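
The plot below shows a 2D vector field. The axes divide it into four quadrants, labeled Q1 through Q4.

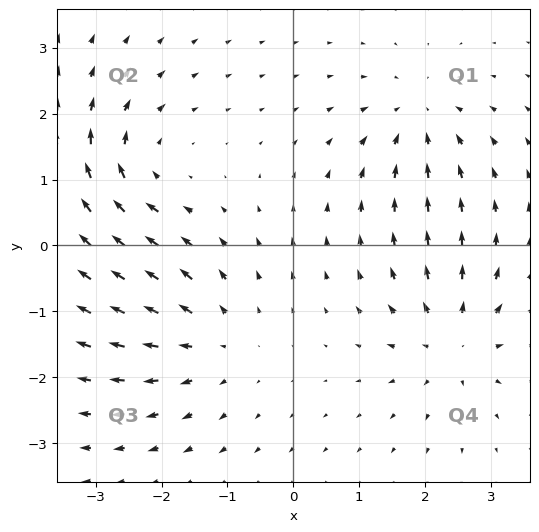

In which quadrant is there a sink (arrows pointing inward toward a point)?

The sink sits at approximately (1.9, 1.9), which lies in quadrant Q1. The divergence there is about -3, negative as expected for a sink.

Q1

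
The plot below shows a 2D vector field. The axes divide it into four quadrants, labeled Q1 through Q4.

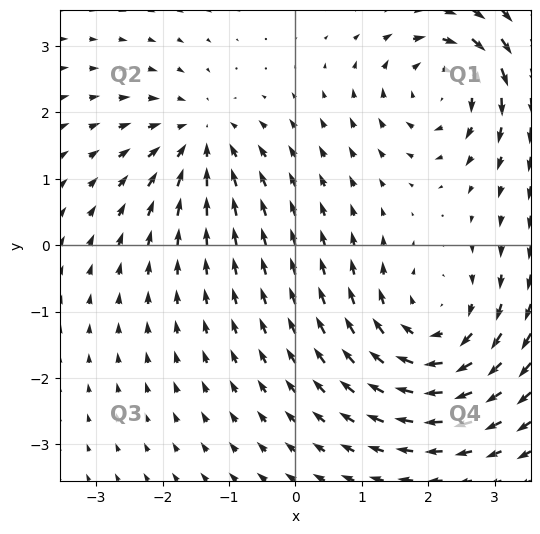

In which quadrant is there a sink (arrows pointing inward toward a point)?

Q2

The sink sits at approximately (-1.4, 1.6), which lies in quadrant Q2. The divergence there is about -4, negative as expected for a sink.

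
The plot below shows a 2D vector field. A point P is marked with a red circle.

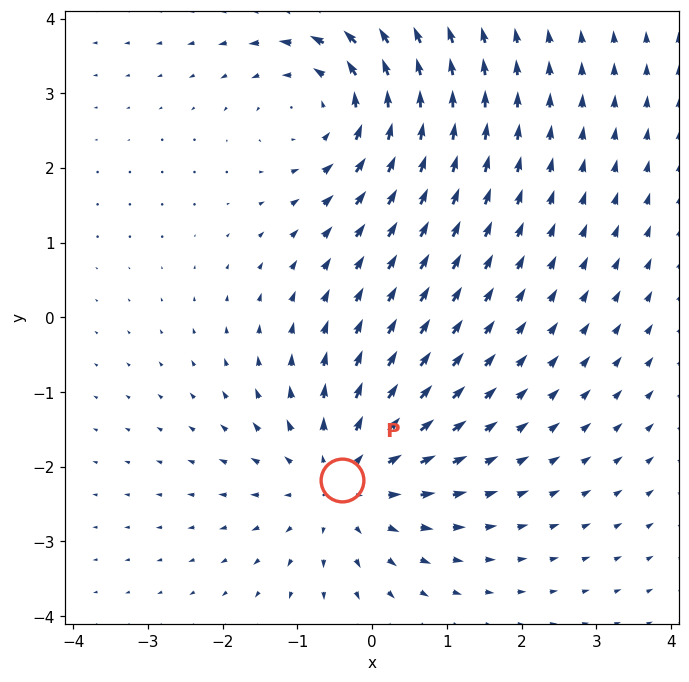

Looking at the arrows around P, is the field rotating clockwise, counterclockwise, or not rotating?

not rotating

Near P at (-0.4, -2.2) the arrows show no circulation. The curl there is ≈0.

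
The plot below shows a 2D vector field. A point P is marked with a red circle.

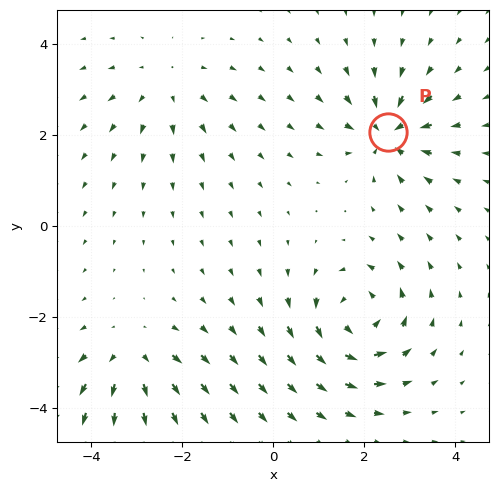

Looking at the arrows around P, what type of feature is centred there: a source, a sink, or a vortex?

sink

At P (2.5, 2.1) the arrows converge inward. Divergence about -6, curl ≈0 — negative divergence with near-zero curl is a sink.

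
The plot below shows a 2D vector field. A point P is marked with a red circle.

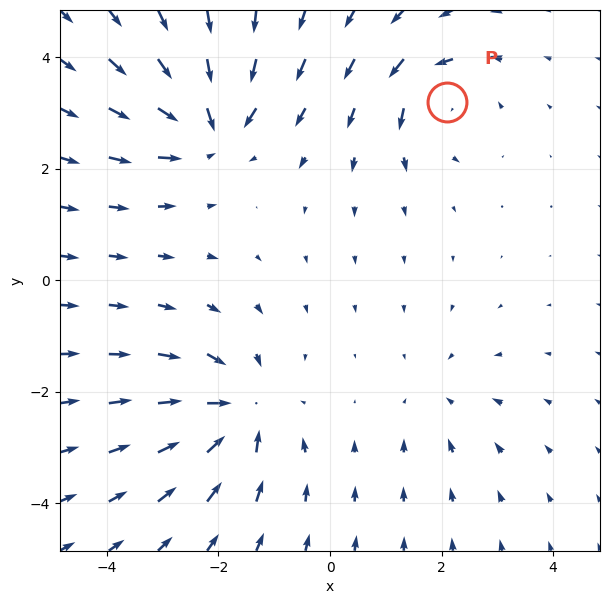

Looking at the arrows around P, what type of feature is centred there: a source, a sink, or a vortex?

vortex

At P (2.1, 3.2) the arrows circulate counterclockwise. Divergence ≈0, curl about +5 — near-zero divergence with nonzero curl is a vortex.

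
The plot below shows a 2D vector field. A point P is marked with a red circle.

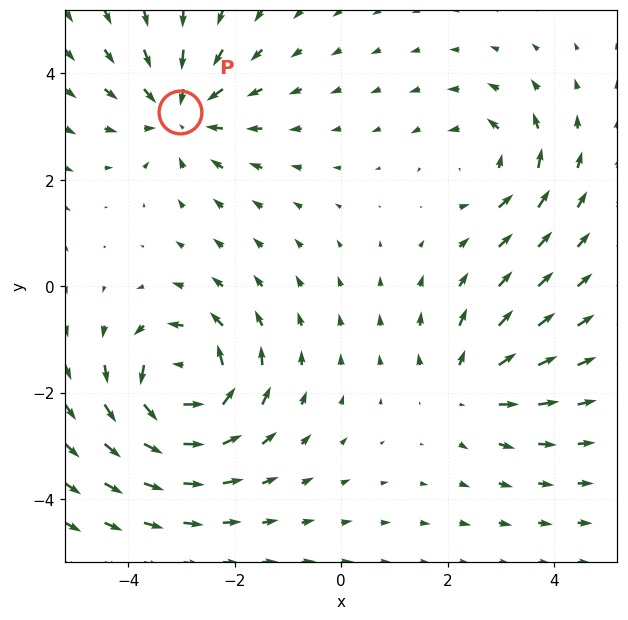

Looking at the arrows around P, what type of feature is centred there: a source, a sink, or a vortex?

At P (-3.0, 3.3) the arrows converge inward. Divergence about -4, curl ≈0 — negative divergence with near-zero curl is a sink.

sink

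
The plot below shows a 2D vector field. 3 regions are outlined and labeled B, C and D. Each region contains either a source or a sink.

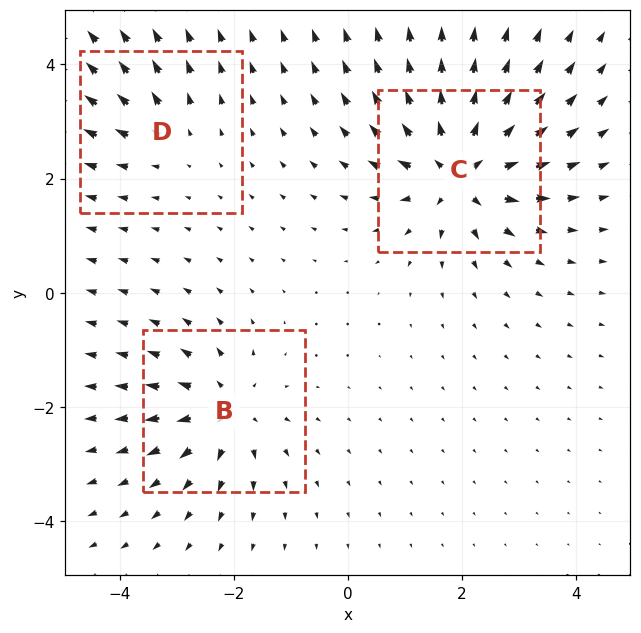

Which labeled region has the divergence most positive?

Divergence at each region's feature centre — B: about +4, C: about +6, D: about +2. Region C is most positive.

C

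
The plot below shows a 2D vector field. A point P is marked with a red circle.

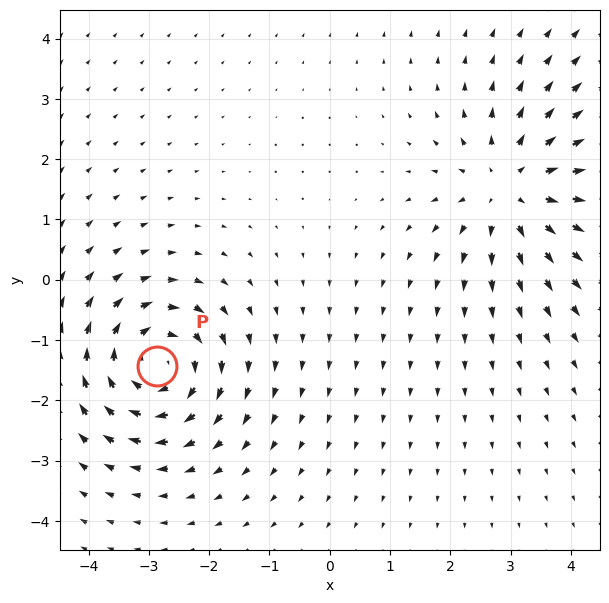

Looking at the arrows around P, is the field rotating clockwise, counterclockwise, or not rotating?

Near P at (-2.9, -1.4) the arrows circulate clockwise. The curl (z-component) there is about -5; negative curl means clockwise rotation.

clockwise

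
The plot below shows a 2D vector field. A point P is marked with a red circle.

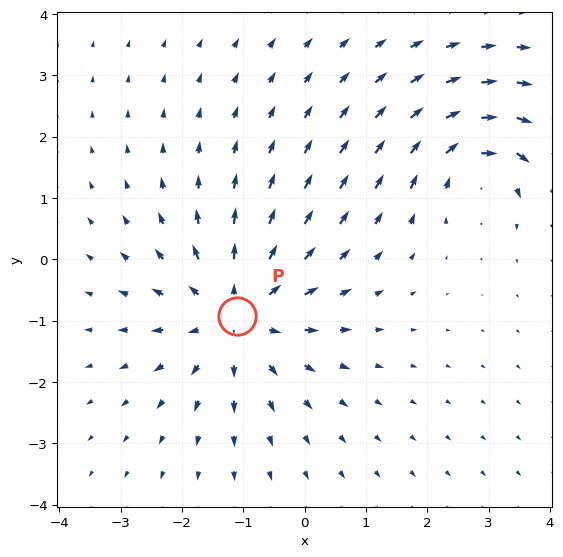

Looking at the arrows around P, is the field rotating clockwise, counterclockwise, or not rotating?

Near P at (-1.1, -0.9) the arrows show no circulation. The curl there is ≈0.

not rotating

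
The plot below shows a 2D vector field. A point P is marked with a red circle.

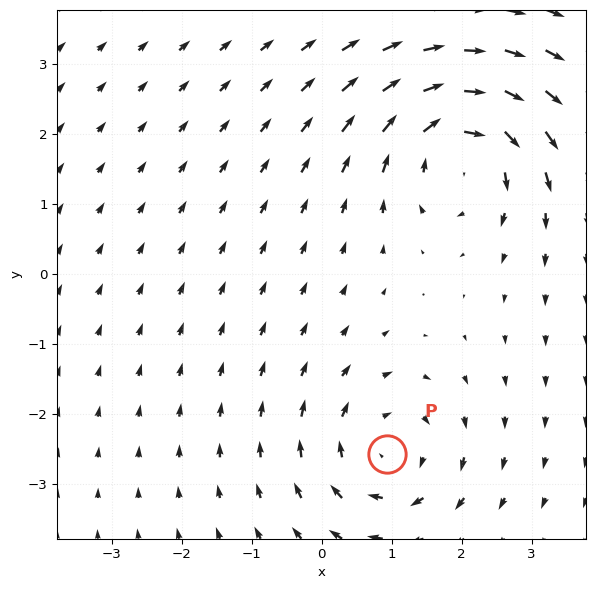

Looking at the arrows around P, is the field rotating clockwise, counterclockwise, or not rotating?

clockwise

Near P at (0.9, -2.6) the arrows circulate clockwise. The curl (z-component) there is about -3; negative curl means clockwise rotation.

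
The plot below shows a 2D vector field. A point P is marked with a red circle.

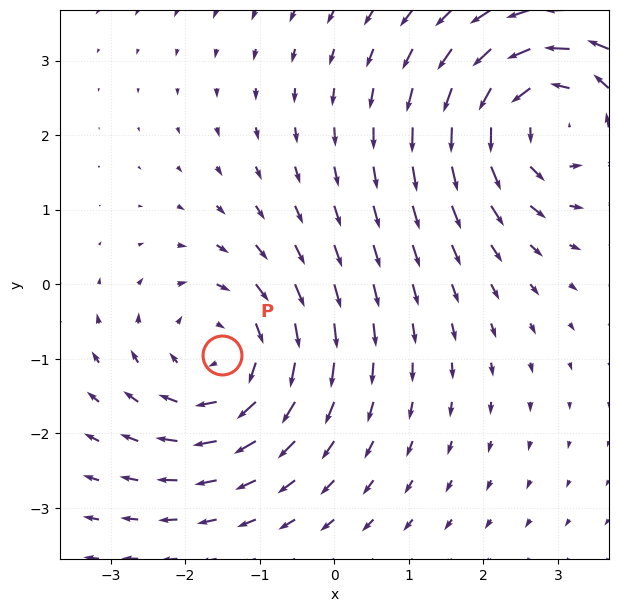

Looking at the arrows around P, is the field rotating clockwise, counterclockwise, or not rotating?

Near P at (-1.5, -1.0) the arrows circulate clockwise. The curl (z-component) there is about -3; negative curl means clockwise rotation.

clockwise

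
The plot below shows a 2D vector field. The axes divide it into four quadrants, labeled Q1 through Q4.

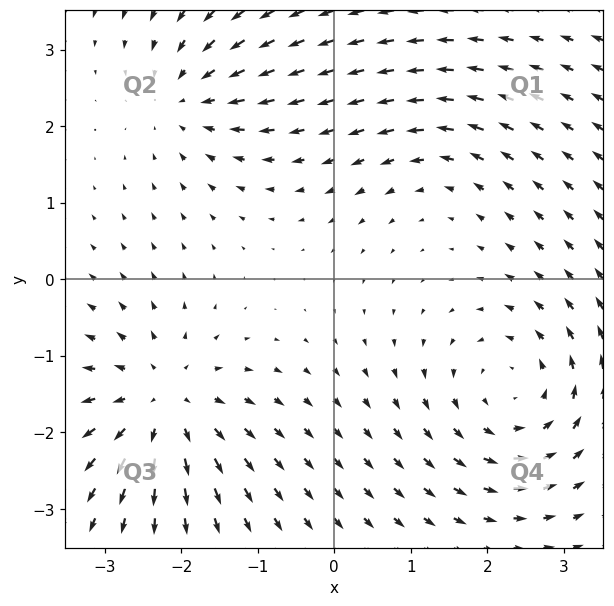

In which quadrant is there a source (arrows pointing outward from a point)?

The source sits at approximately (-2.2, -1.6), which lies in quadrant Q3. The divergence there is about +5, positive as expected for a source.

Q3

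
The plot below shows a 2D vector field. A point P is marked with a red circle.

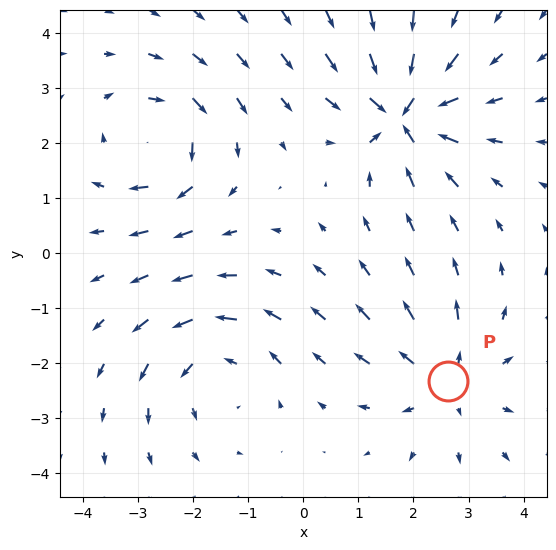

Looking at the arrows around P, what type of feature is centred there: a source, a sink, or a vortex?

At P (2.6, -2.3) the arrows spread outward. Divergence about +3, curl ≈0 — positive divergence with near-zero curl is a source.

source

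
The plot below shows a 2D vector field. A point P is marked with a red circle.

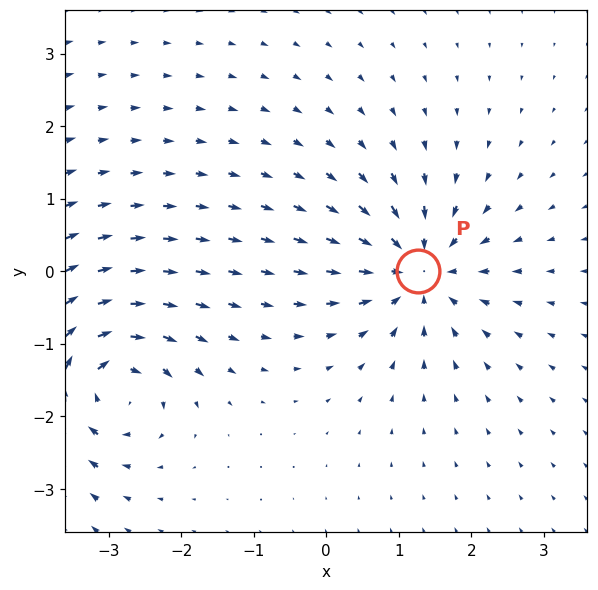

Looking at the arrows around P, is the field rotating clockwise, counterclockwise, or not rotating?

not rotating

Near P at (1.3, 0.0) the arrows show no circulation. The curl there is ≈0.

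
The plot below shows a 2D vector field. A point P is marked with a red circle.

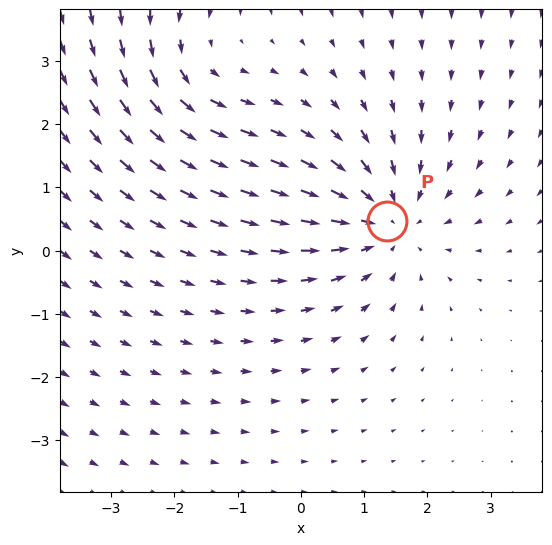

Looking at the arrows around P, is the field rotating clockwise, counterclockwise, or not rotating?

Near P at (1.4, 0.5) the arrows show no circulation. The curl there is ≈0.

not rotating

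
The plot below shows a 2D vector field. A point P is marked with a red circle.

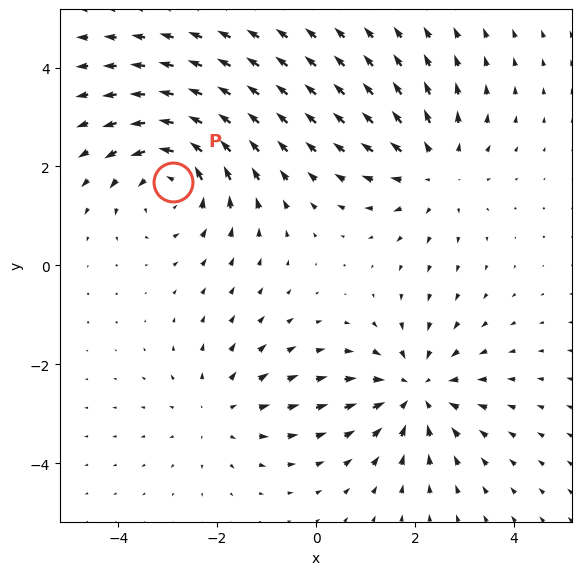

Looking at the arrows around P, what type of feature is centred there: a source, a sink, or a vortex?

At P (-2.9, 1.7) the arrows circulate counterclockwise. Divergence ≈0, curl about +4 — near-zero divergence with nonzero curl is a vortex.

vortex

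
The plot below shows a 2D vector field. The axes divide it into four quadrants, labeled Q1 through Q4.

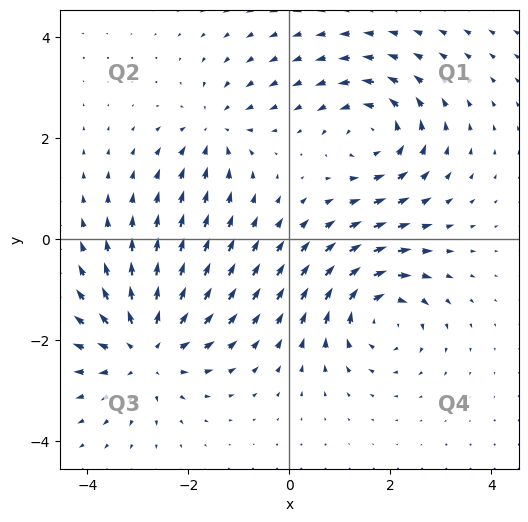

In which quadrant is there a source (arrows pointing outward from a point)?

The source sits at approximately (-2.8, -2.2), which lies in quadrant Q3. The divergence there is about +4, positive as expected for a source.

Q3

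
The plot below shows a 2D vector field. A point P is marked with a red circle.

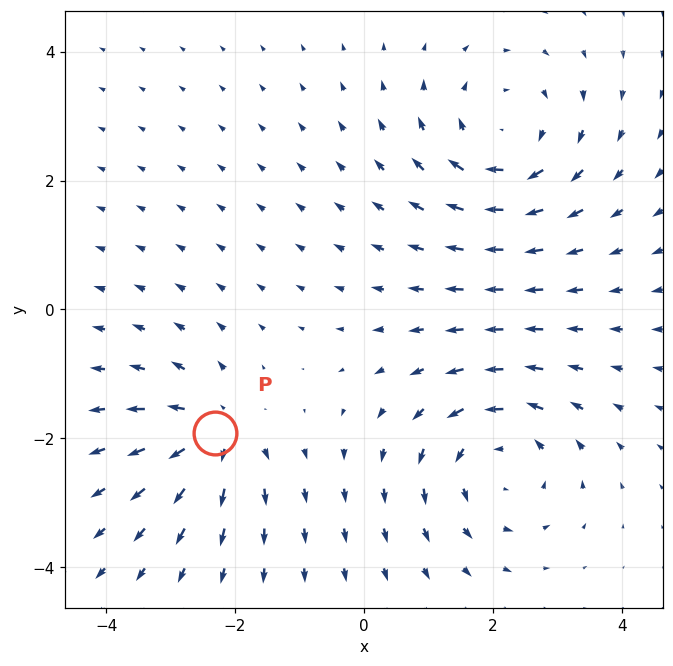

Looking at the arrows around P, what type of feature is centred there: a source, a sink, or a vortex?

At P (-2.3, -1.9) the arrows spread outward. Divergence about +5, curl ≈0 — positive divergence with near-zero curl is a source.

source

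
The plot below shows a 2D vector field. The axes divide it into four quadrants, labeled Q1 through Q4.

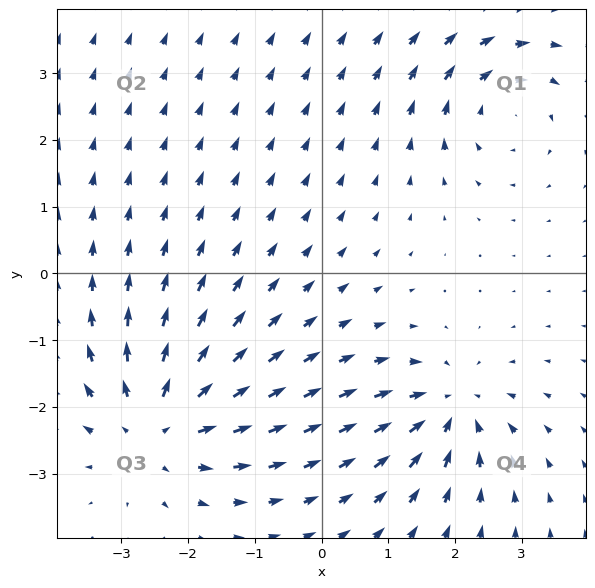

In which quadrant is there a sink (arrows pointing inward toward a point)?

The sink sits at approximately (1.9, -2.0), which lies in quadrant Q4. The divergence there is about -4, negative as expected for a sink.

Q4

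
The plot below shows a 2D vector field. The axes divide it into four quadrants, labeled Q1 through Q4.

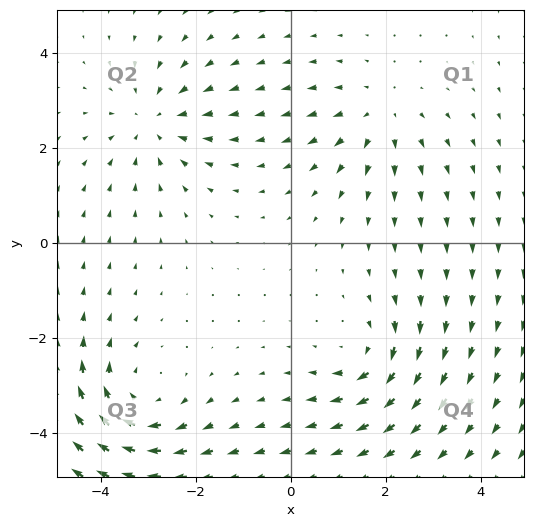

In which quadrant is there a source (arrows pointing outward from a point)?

The source sits at approximately (1.8, 2.7), which lies in quadrant Q1. The divergence there is about +3, positive as expected for a source.

Q1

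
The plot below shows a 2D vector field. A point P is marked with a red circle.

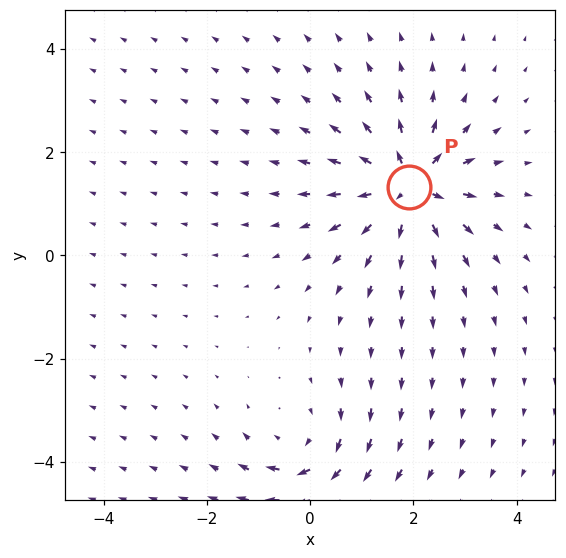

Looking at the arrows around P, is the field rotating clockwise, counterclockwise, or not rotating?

not rotating

Near P at (1.9, 1.3) the arrows show no circulation. The curl there is ≈0.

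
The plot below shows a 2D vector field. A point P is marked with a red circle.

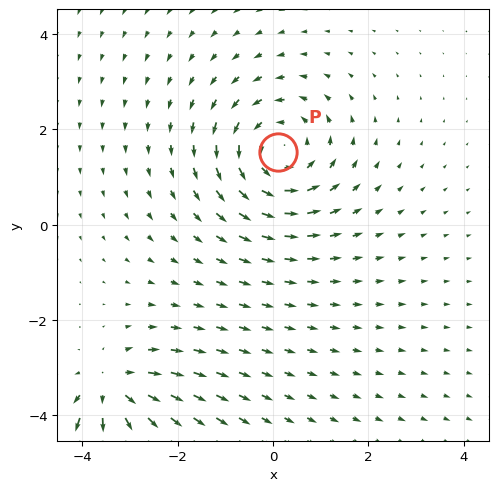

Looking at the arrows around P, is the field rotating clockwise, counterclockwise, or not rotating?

Near P at (0.1, 1.5) the arrows circulate counterclockwise. The curl (z-component) there is about +3; positive curl means counterclockwise rotation.

counterclockwise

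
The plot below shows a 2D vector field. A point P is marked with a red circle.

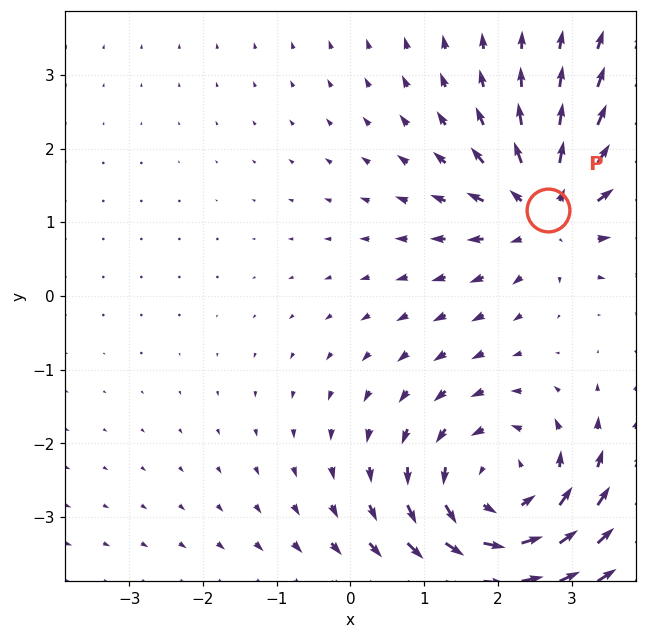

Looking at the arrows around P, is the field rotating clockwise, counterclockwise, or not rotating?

not rotating

Near P at (2.7, 1.2) the arrows show no circulation. The curl there is ≈0.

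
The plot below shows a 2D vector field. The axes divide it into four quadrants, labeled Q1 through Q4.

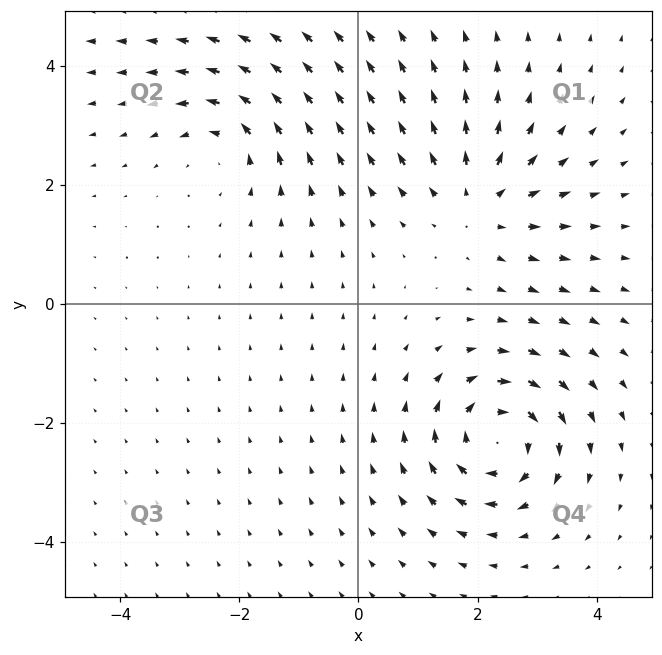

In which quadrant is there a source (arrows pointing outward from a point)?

The source sits at approximately (2.0, 1.7), which lies in quadrant Q1. The divergence there is about +3, positive as expected for a source.

Q1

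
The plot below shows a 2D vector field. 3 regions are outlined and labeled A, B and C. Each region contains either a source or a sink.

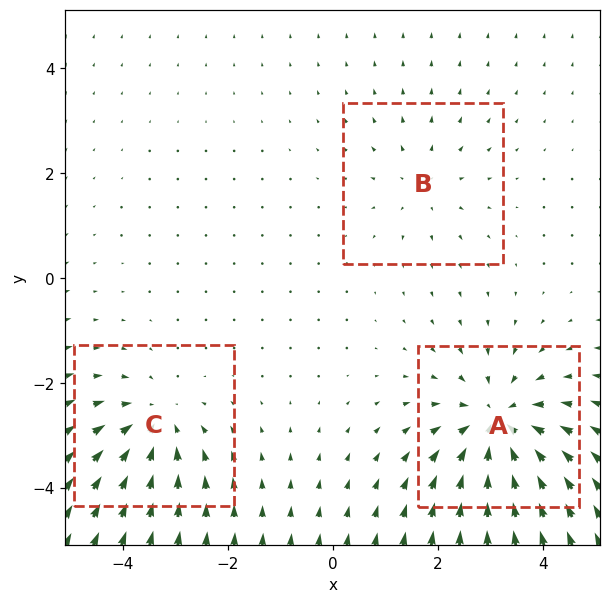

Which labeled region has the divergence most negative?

A

Divergence at each region's feature centre — A: about -5, B: about +2, C: about -3. Region A is most negative.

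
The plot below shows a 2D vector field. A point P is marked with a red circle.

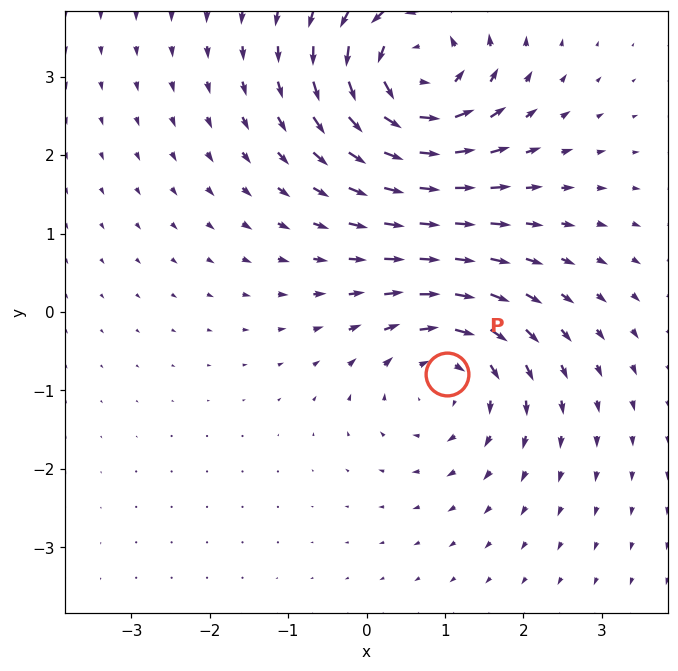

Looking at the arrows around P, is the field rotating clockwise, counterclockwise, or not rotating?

Near P at (1.0, -0.8) the arrows circulate clockwise. The curl (z-component) there is about -3; negative curl means clockwise rotation.

clockwise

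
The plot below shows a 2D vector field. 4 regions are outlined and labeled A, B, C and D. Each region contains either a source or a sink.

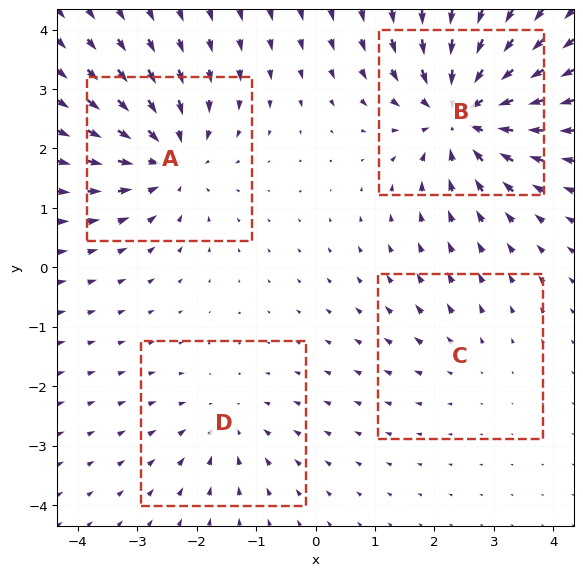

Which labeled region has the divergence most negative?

B

Divergence at each region's feature centre — A: about -5, B: about -7, C: about +2, D: about -3. Region B is most negative.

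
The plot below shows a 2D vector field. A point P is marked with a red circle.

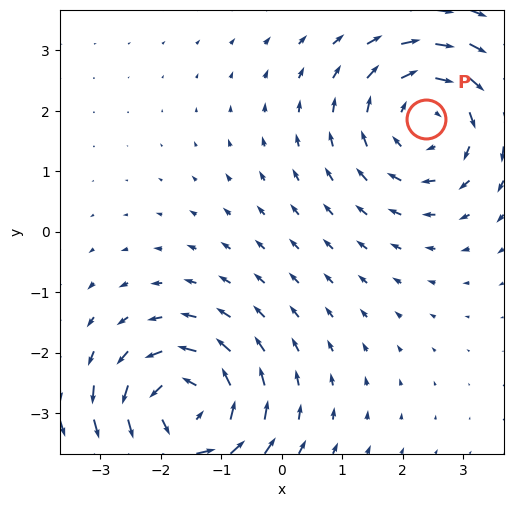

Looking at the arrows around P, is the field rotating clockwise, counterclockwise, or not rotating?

clockwise

Near P at (2.4, 1.9) the arrows circulate clockwise. The curl (z-component) there is about -3; negative curl means clockwise rotation.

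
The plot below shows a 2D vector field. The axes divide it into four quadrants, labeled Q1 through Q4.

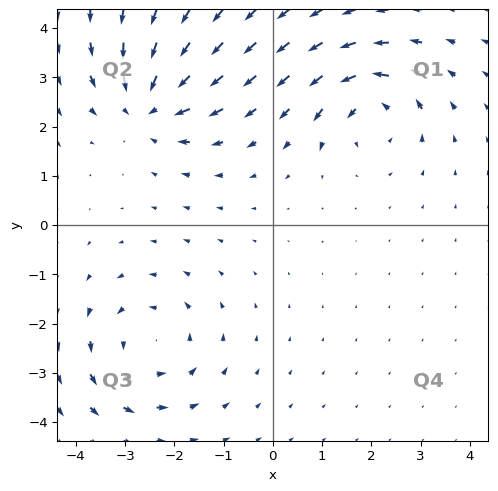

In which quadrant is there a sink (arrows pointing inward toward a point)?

The sink sits at approximately (-2.5, 2.4), which lies in quadrant Q2. The divergence there is about -5, negative as expected for a sink.

Q2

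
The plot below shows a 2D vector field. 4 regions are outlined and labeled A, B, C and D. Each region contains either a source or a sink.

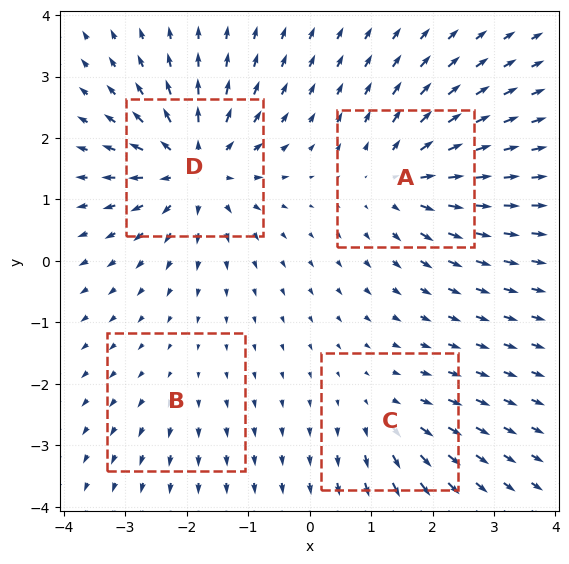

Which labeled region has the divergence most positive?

Divergence at each region's feature centre — A: about +6, B: about +2, C: about +4, D: about +9. Region D is most positive.

D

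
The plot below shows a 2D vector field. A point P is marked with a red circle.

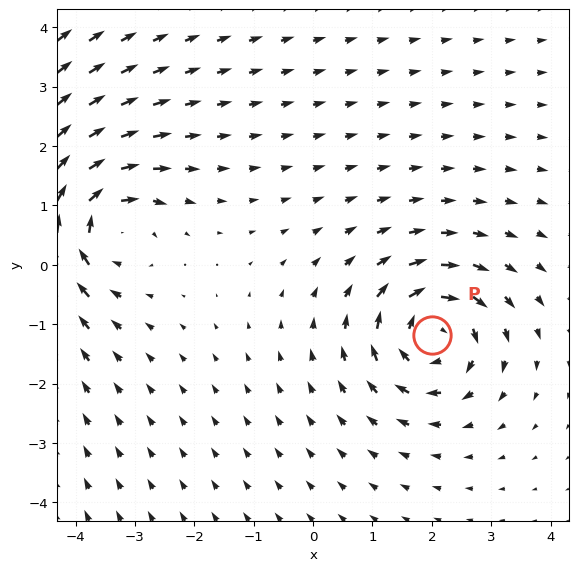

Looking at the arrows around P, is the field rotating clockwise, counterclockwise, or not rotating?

clockwise

Near P at (2.0, -1.2) the arrows circulate clockwise. The curl (z-component) there is about -6; negative curl means clockwise rotation.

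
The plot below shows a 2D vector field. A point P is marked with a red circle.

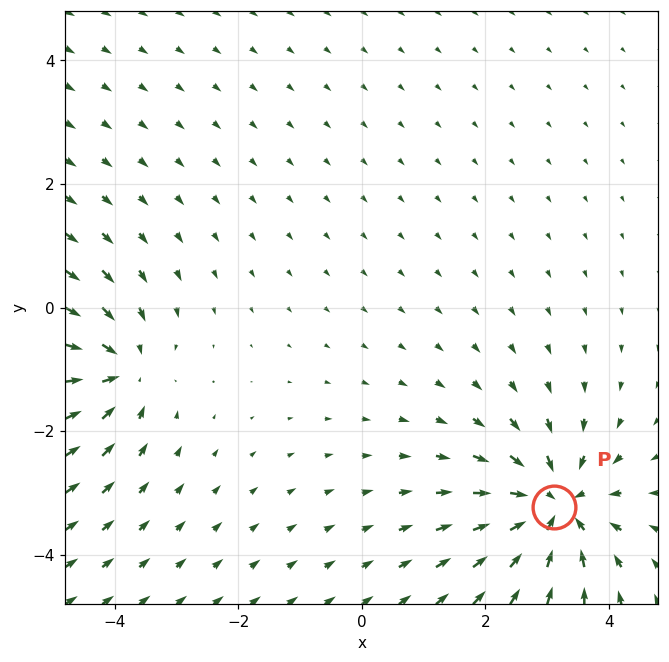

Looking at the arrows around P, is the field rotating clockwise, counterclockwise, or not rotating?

not rotating

Near P at (3.1, -3.2) the arrows show no circulation. The curl there is ≈0.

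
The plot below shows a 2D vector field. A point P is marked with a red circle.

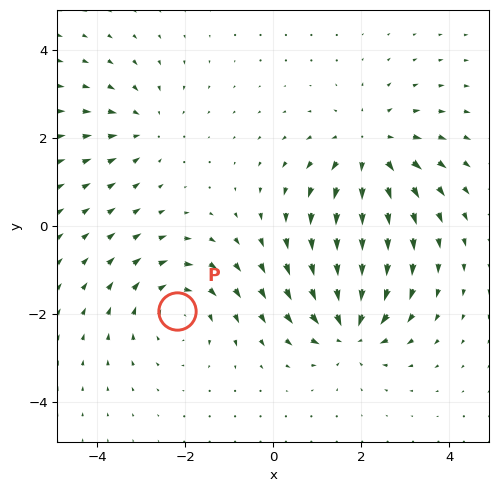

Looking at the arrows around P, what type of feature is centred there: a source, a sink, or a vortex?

vortex

At P (-2.2, -1.9) the arrows circulate clockwise. Divergence ≈0, curl about -3 — near-zero divergence with nonzero curl is a vortex.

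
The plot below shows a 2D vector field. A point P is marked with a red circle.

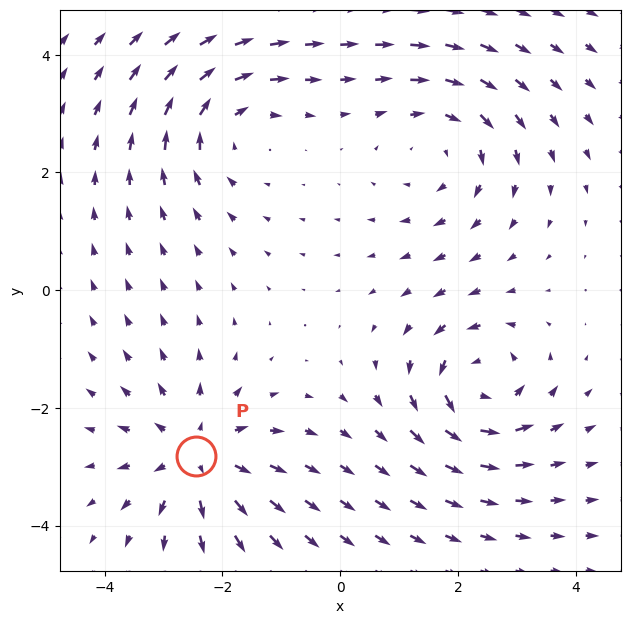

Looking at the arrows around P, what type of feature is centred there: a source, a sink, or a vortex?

source

At P (-2.4, -2.8) the arrows spread outward. Divergence about +5, curl ≈0 — positive divergence with near-zero curl is a source.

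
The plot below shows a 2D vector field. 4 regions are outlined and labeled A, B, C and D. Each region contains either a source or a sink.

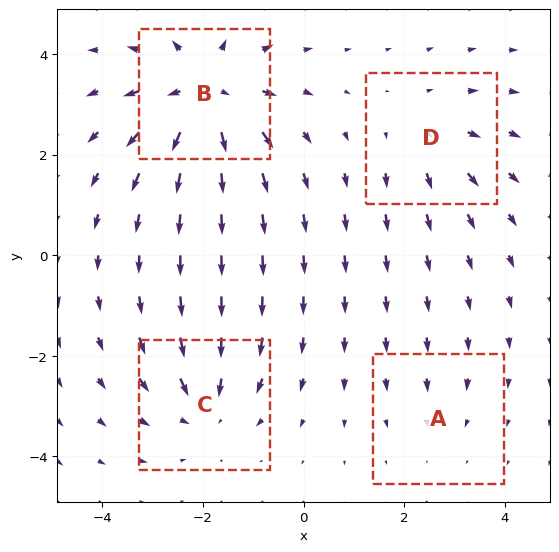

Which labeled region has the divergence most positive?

B

Divergence at each region's feature centre — A: about -2, B: about +6, C: about -4, D: about +3. Region B is most positive.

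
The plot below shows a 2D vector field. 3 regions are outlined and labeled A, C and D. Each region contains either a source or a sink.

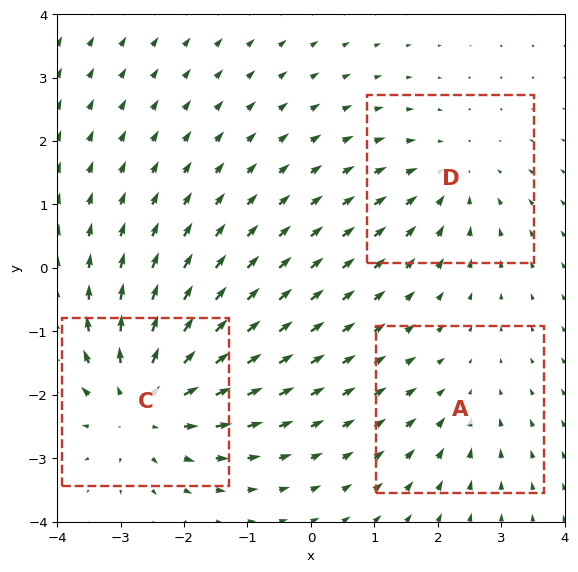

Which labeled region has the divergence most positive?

C

Divergence at each region's feature centre — A: about -2, C: about +4, D: about -3. Region C is most positive.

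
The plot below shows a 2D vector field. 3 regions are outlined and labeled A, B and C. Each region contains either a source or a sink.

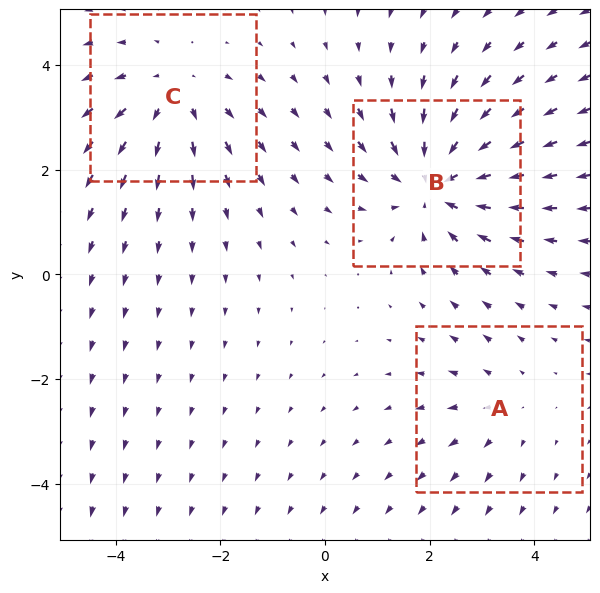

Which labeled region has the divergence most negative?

B

Divergence at each region's feature centre — A: about +2, B: about -4, C: about +3. Region B is most negative.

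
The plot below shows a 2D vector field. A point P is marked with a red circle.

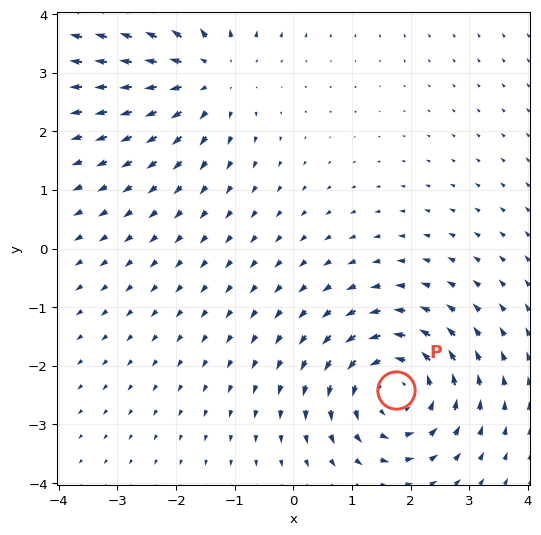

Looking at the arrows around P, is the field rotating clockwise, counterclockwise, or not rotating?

counterclockwise

Near P at (1.8, -2.4) the arrows circulate counterclockwise. The curl (z-component) there is about +4; positive curl means counterclockwise rotation.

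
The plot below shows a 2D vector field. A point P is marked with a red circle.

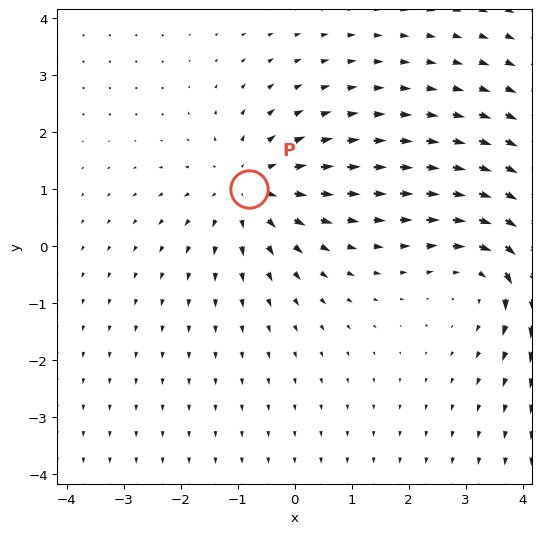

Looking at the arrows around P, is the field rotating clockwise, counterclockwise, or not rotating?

Near P at (-0.8, 1.0) the arrows show no circulation. The curl there is ≈0.

not rotating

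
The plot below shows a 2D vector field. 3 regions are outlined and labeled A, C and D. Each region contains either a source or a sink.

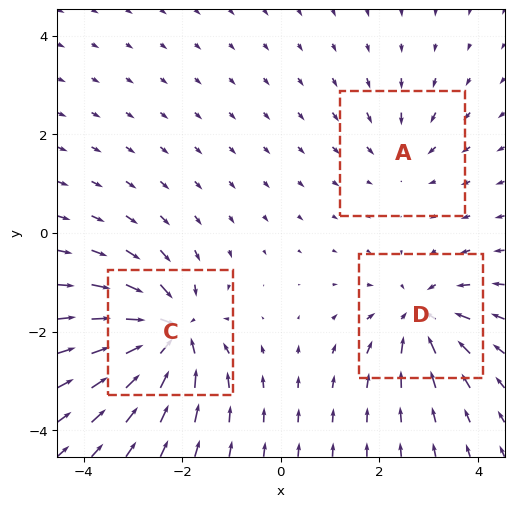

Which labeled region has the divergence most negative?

Divergence at each region's feature centre — A: about -2, C: about -6, D: about -4. Region C is most negative.

C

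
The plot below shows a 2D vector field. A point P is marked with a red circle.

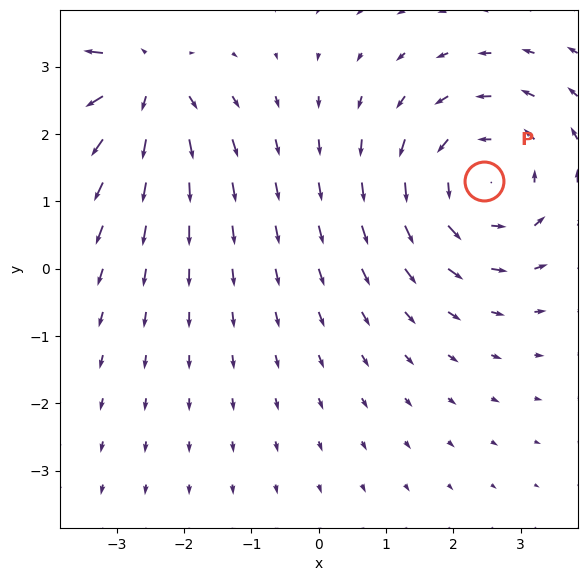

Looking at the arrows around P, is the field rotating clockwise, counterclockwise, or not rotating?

Near P at (2.5, 1.3) the arrows circulate counterclockwise. The curl (z-component) there is about +4; positive curl means counterclockwise rotation.

counterclockwise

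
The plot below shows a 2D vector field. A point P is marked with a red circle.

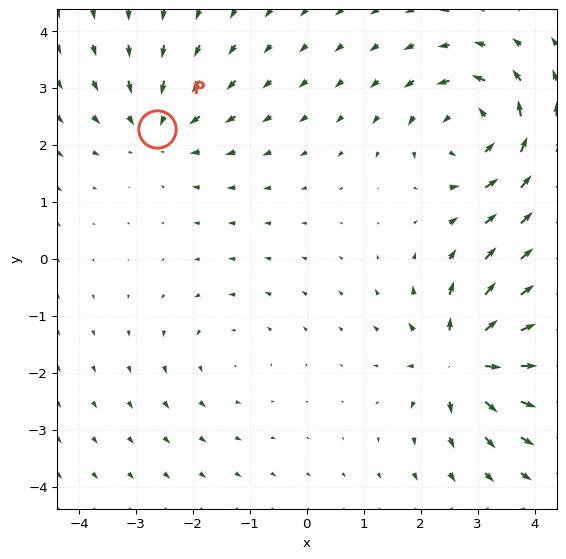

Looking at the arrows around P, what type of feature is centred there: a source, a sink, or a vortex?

sink

At P (-2.6, 2.3) the arrows converge inward. Divergence about -4, curl ≈0 — negative divergence with near-zero curl is a sink.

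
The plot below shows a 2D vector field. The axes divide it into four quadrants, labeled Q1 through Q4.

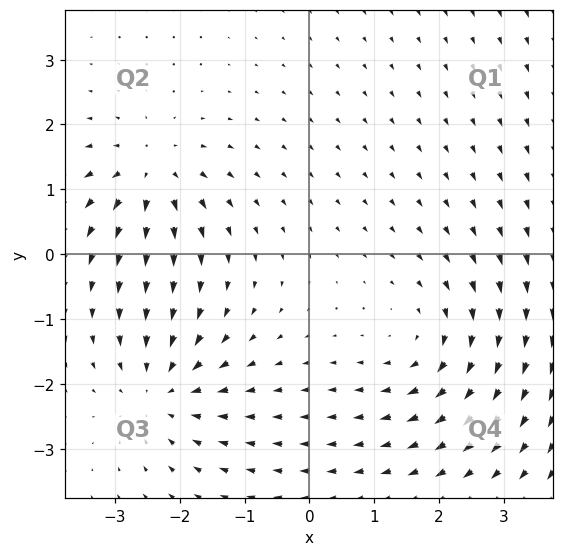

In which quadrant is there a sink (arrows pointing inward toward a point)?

Q3

The sink sits at approximately (-2.3, -2.1), which lies in quadrant Q3. The divergence there is about -4, negative as expected for a sink.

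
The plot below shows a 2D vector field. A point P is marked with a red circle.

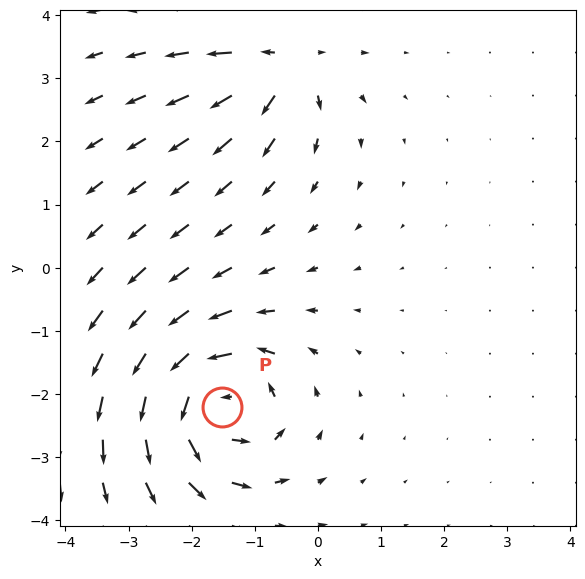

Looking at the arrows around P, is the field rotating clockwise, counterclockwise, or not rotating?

counterclockwise

Near P at (-1.5, -2.2) the arrows circulate counterclockwise. The curl (z-component) there is about +6; positive curl means counterclockwise rotation.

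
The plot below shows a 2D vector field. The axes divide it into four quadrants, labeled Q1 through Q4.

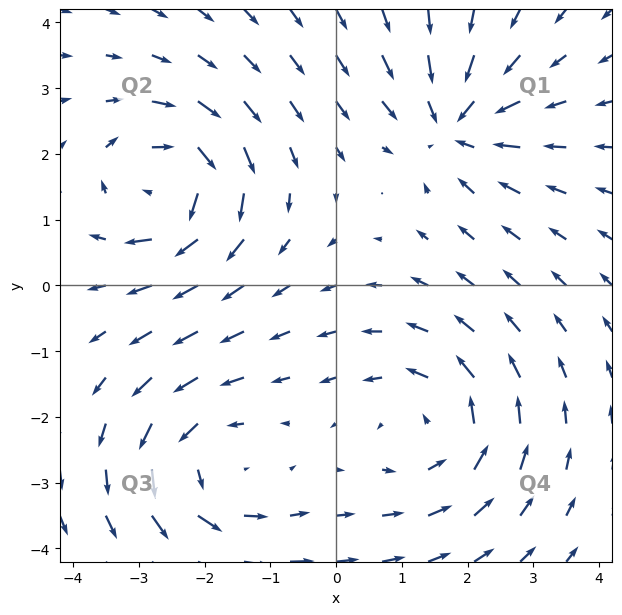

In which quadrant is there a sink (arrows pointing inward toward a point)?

Q1

The sink sits at approximately (1.8, 2.4), which lies in quadrant Q1. The divergence there is about -5, negative as expected for a sink.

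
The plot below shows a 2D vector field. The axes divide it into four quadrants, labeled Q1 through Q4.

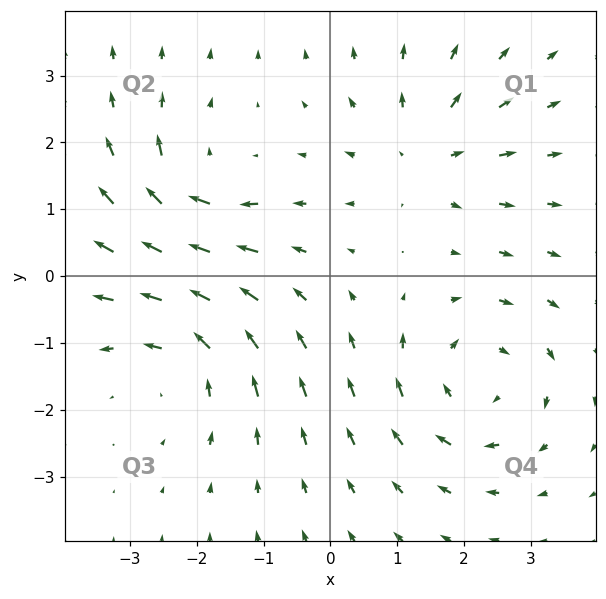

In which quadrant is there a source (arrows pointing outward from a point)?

The source sits at approximately (1.4, 1.8), which lies in quadrant Q1. The divergence there is about +3, positive as expected for a source.

Q1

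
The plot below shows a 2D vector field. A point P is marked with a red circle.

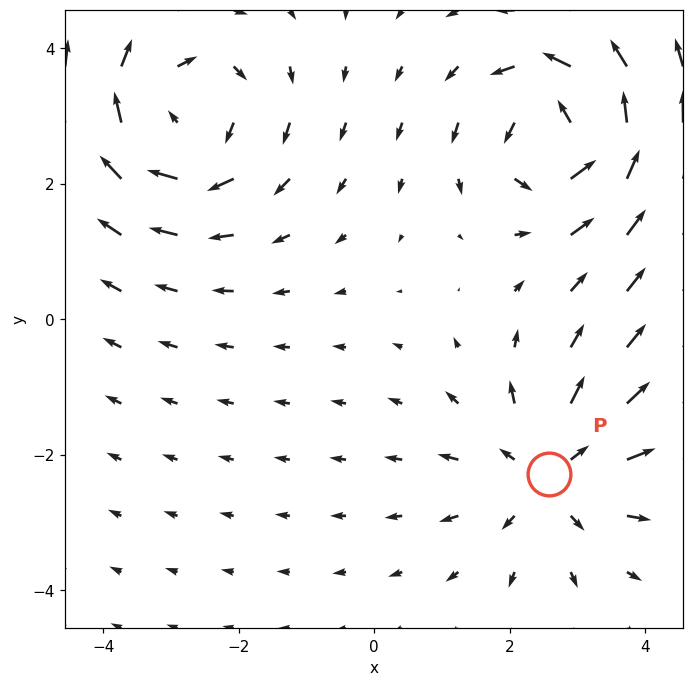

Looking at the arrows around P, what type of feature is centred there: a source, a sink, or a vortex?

At P (2.6, -2.3) the arrows spread outward. Divergence about +4, curl ≈0 — positive divergence with near-zero curl is a source.

source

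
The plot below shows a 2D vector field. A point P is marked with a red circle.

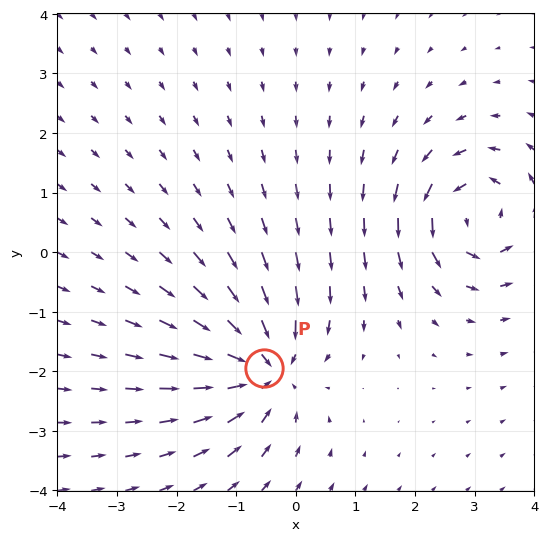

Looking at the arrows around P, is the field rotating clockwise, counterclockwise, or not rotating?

Near P at (-0.5, -1.9) the arrows show no circulation. The curl there is ≈0.

not rotating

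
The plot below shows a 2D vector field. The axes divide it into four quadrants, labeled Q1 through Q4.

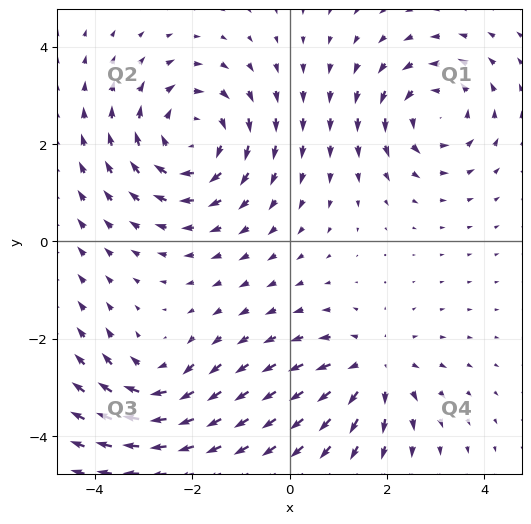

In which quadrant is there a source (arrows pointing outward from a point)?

The source sits at approximately (1.7, -2.6), which lies in quadrant Q4. The divergence there is about +3, positive as expected for a source.

Q4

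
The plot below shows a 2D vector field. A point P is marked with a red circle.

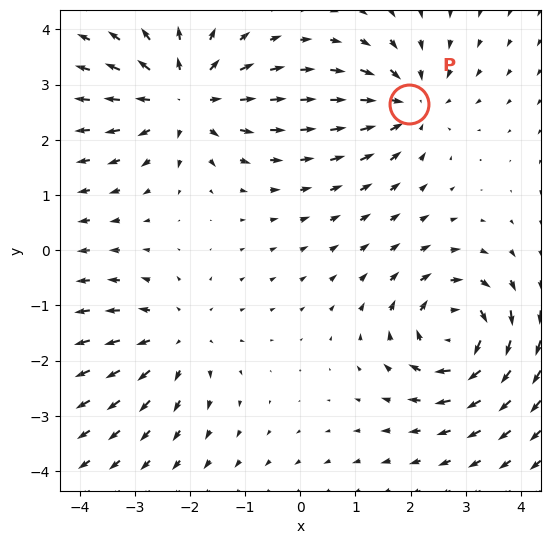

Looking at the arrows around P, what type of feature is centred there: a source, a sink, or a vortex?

At P (2.0, 2.6) the arrows converge inward. Divergence about -3, curl ≈0 — negative divergence with near-zero curl is a sink.

sink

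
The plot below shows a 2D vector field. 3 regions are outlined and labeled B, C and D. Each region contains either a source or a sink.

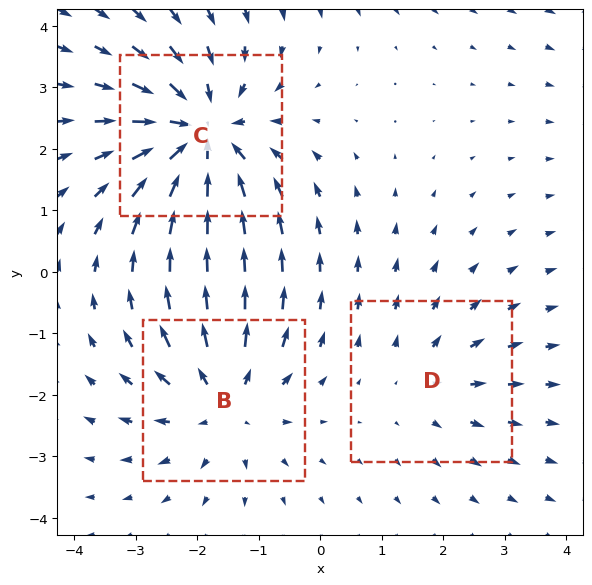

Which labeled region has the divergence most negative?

C

Divergence at each region's feature centre — B: about +3, C: about -5, D: about +2. Region C is most negative.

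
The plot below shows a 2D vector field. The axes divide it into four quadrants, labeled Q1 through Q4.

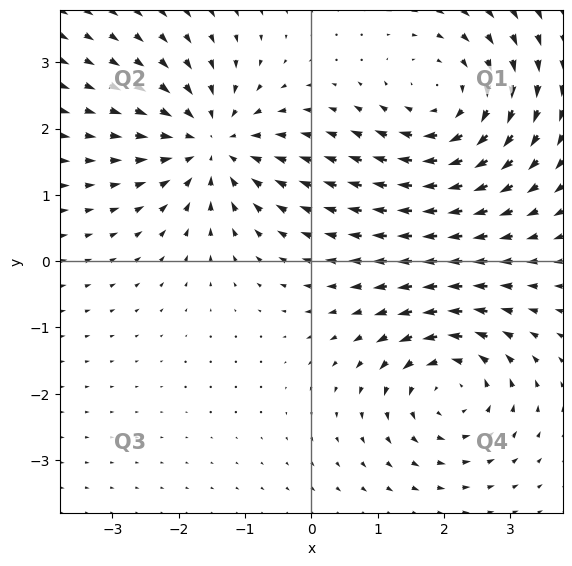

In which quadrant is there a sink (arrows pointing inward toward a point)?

Q2

The sink sits at approximately (-1.5, 1.8), which lies in quadrant Q2. The divergence there is about -4, negative as expected for a sink.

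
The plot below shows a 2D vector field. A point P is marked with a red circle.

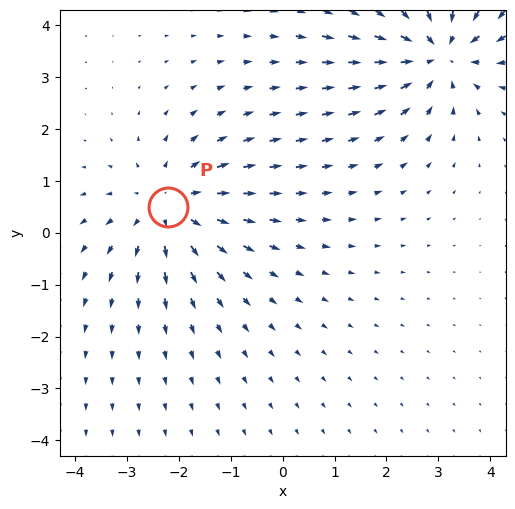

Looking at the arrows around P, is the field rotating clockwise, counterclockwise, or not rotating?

not rotating

Near P at (-2.2, 0.5) the arrows show no circulation. The curl there is ≈0.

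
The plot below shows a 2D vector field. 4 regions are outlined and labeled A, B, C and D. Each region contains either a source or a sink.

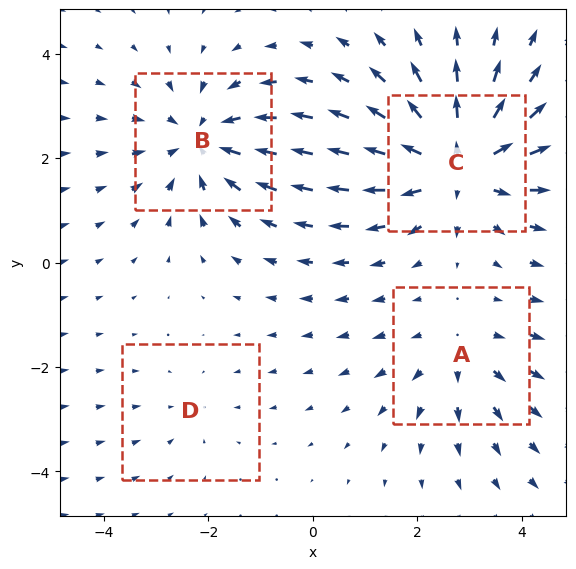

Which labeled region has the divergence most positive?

C

Divergence at each region's feature centre — A: about +3, B: about -5, C: about +6, D: about -2. Region C is most positive.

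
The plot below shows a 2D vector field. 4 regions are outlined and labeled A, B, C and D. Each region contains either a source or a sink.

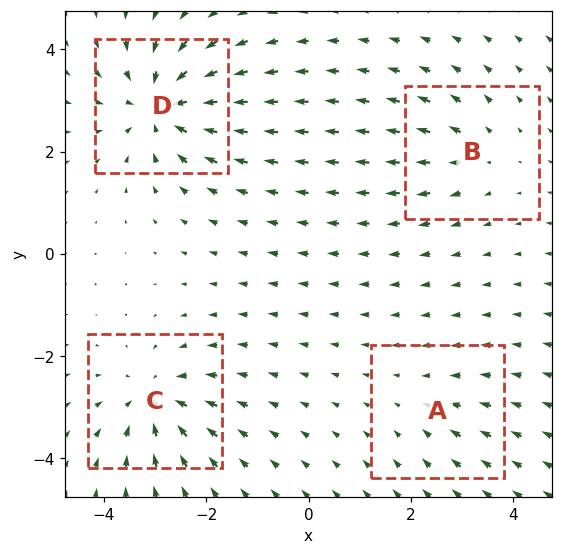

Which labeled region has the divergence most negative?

Divergence at each region's feature centre — A: about -2, B: about +3, C: about -5, D: about -7. Region D is most negative.

D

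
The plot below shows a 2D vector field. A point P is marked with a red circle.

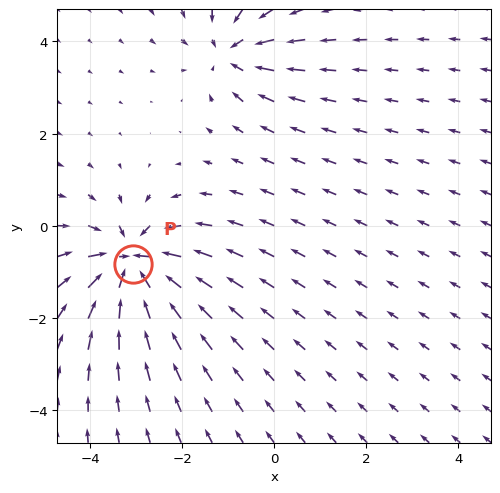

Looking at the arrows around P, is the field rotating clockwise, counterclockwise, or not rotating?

not rotating

Near P at (-3.1, -0.8) the arrows show no circulation. The curl there is ≈0.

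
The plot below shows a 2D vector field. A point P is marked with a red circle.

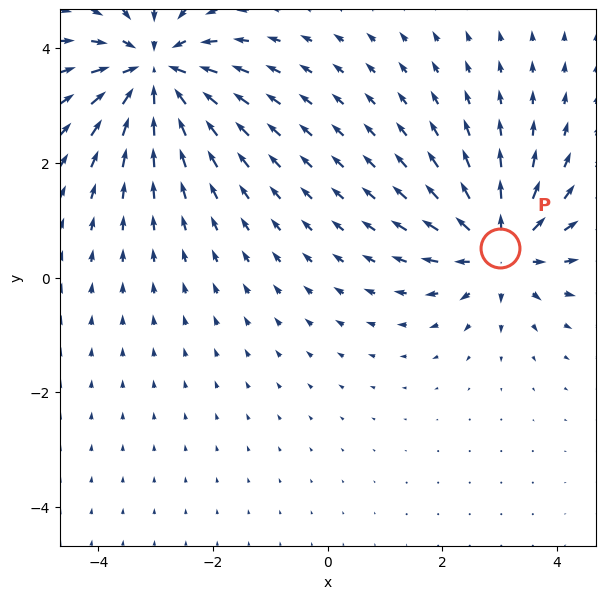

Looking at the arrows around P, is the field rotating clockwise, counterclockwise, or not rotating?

Near P at (3.0, 0.5) the arrows show no circulation. The curl there is ≈0.

not rotating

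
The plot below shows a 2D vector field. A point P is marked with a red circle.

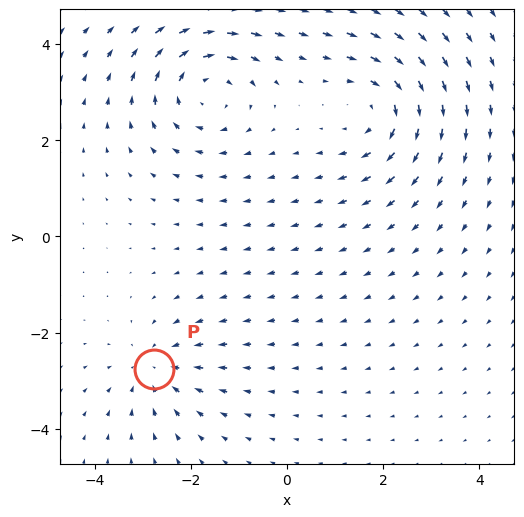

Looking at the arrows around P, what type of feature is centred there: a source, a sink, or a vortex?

sink

At P (-2.8, -2.8) the arrows converge inward. Divergence about -3, curl ≈0 — negative divergence with near-zero curl is a sink.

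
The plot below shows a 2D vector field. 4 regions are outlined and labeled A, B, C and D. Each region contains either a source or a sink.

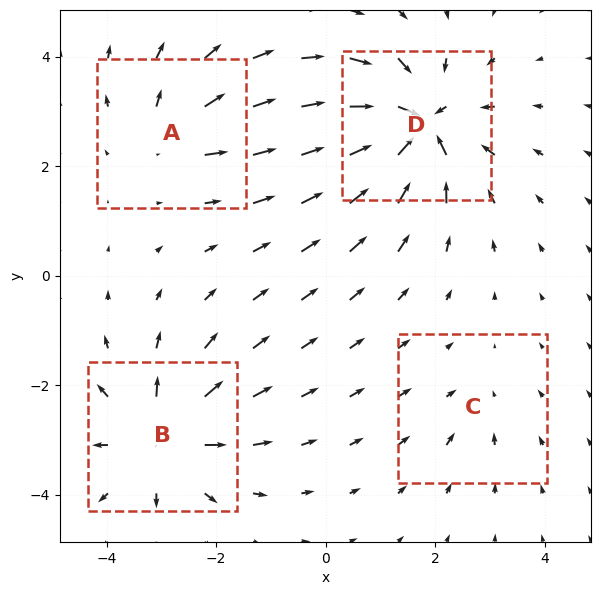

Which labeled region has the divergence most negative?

D

Divergence at each region's feature centre — A: about +4, B: about +6, C: about -2, D: about -7. Region D is most negative.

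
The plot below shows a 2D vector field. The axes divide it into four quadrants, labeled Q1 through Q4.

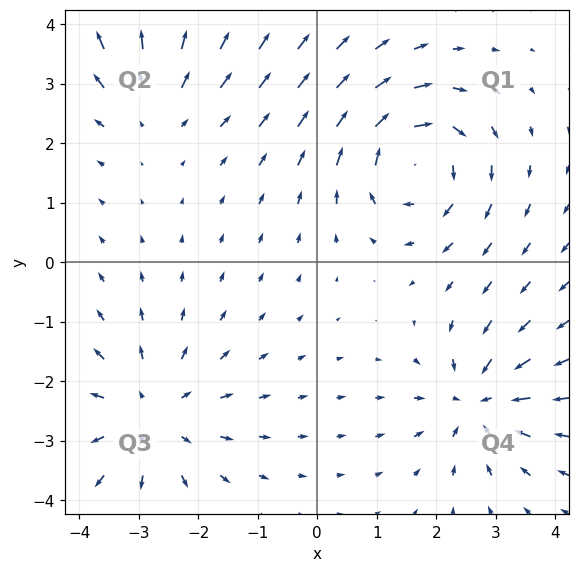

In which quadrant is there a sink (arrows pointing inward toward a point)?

The sink sits at approximately (2.7, -2.4), which lies in quadrant Q4. The divergence there is about -5, negative as expected for a sink.

Q4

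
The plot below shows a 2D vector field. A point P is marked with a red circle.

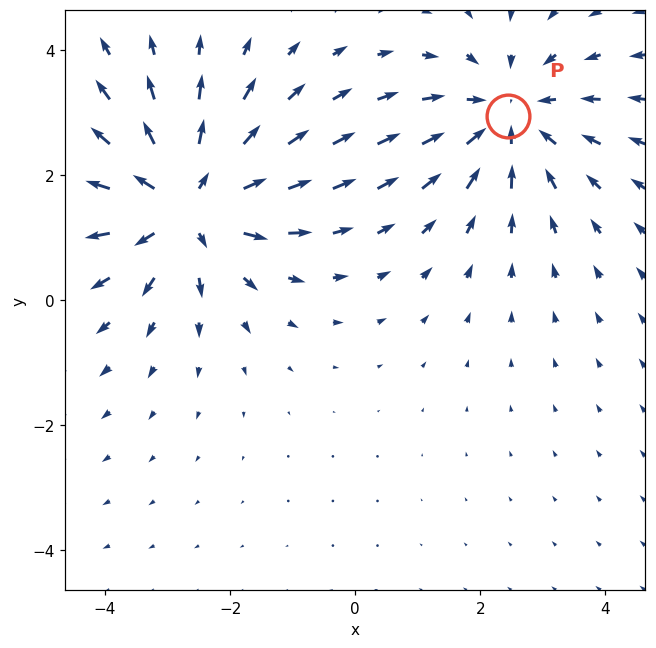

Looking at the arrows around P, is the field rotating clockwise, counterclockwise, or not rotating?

Near P at (2.4, 2.9) the arrows show no circulation. The curl there is ≈0.

not rotating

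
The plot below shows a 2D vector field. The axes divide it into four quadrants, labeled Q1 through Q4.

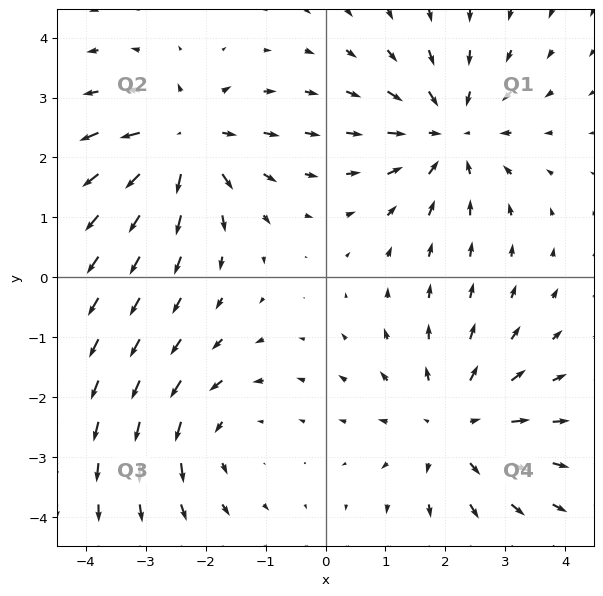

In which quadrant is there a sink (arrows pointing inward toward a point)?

Q1

The sink sits at approximately (2.1, 2.4), which lies in quadrant Q1. The divergence there is about -5, negative as expected for a sink.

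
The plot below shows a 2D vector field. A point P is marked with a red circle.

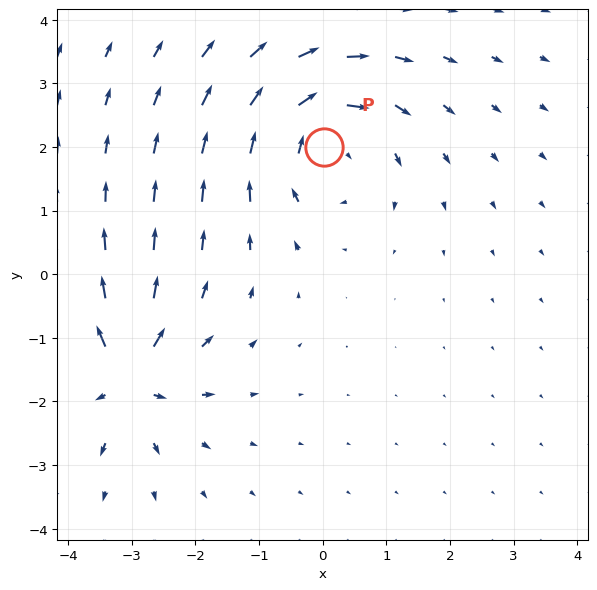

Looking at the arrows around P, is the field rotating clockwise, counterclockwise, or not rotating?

clockwise

Near P at (0.0, 2.0) the arrows circulate clockwise. The curl (z-component) there is about -4; negative curl means clockwise rotation.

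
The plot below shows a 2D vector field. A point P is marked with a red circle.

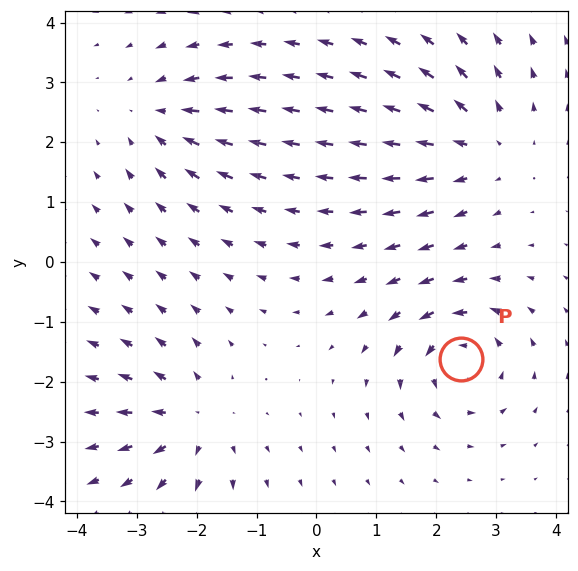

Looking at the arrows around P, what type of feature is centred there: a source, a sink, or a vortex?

vortex

At P (2.4, -1.6) the arrows circulate counterclockwise. Divergence ≈0, curl about +6 — near-zero divergence with nonzero curl is a vortex.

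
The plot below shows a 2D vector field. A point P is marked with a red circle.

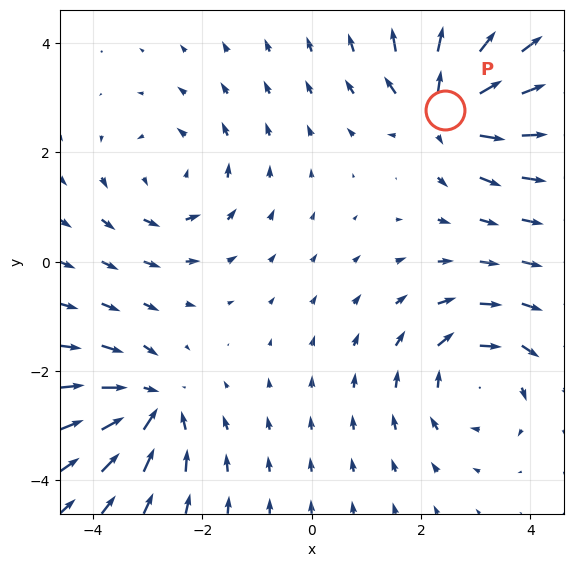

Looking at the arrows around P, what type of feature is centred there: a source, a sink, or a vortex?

source

At P (2.4, 2.8) the arrows spread outward. Divergence about +6, curl ≈0 — positive divergence with near-zero curl is a source.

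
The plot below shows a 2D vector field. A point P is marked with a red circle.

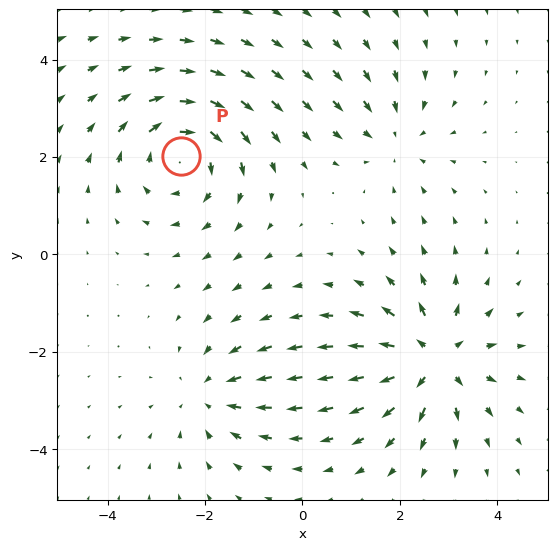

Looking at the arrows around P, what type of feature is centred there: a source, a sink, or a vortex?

vortex

At P (-2.5, 2.0) the arrows circulate clockwise. Divergence ≈0, curl about -4 — near-zero divergence with nonzero curl is a vortex.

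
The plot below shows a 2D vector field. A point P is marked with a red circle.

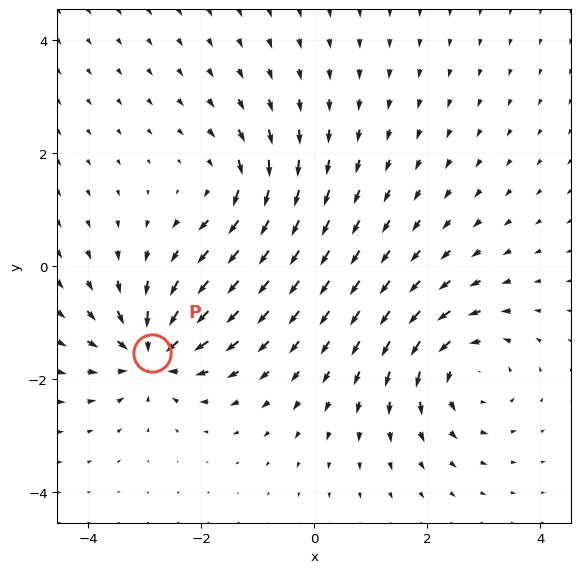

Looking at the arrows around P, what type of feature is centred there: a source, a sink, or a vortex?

sink

At P (-2.9, -1.5) the arrows converge inward. Divergence about -7, curl ≈0 — negative divergence with near-zero curl is a sink.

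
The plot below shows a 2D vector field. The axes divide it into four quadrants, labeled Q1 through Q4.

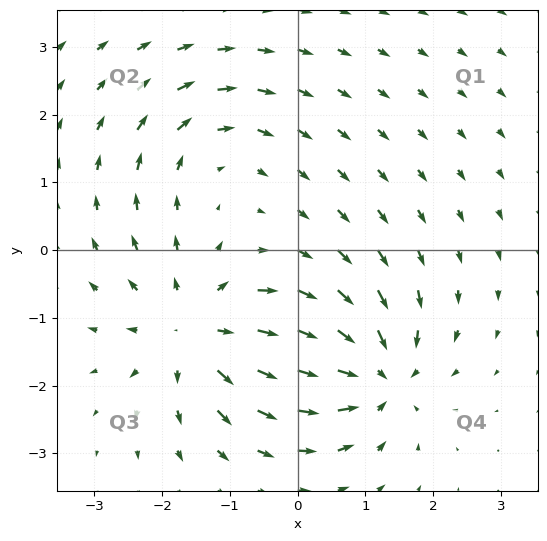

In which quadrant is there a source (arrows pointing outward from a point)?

The source sits at approximately (-1.5, -1.2), which lies in quadrant Q3. The divergence there is about +4, positive as expected for a source.

Q3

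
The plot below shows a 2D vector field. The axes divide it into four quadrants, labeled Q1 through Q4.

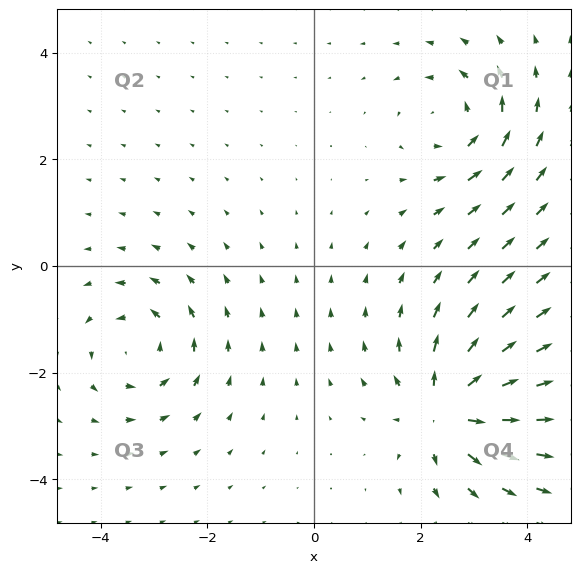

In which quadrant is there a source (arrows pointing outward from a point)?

Q4

The source sits at approximately (2.5, -2.7), which lies in quadrant Q4. The divergence there is about +5, positive as expected for a source.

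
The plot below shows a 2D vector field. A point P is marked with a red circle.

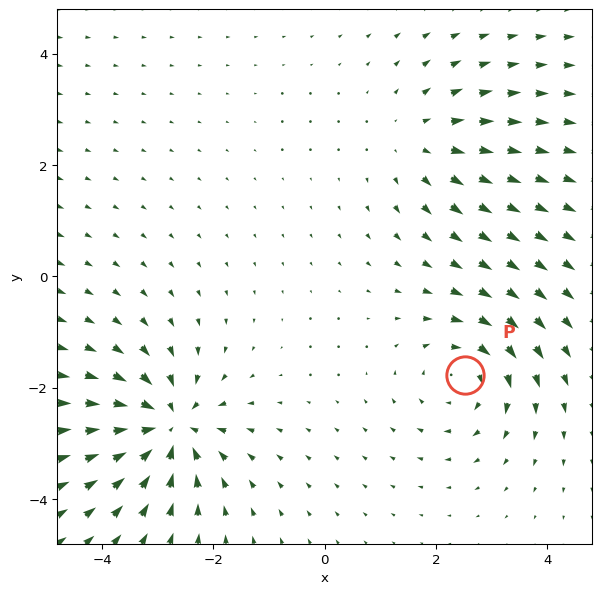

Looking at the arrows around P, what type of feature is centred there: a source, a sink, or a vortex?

At P (2.5, -1.8) the arrows circulate clockwise. Divergence ≈0, curl about -3 — near-zero divergence with nonzero curl is a vortex.

vortex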